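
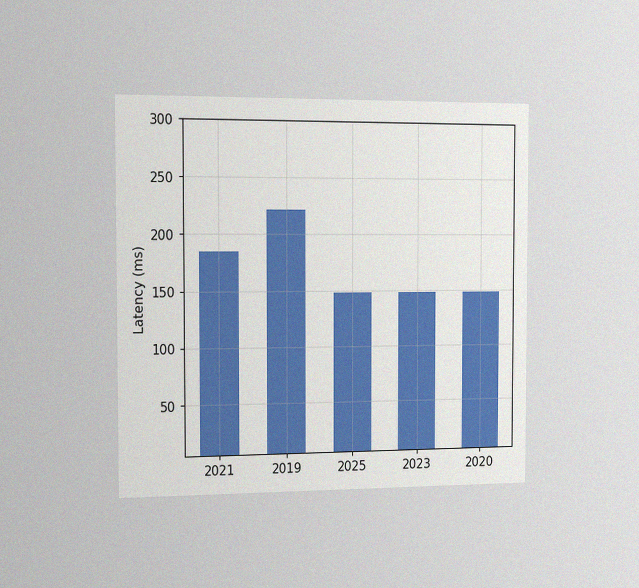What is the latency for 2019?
222ms

The chart is viewed slightly from the left, with some photo noise. Reading along the chart's y-axis, the 2019 bar reaches 222ms.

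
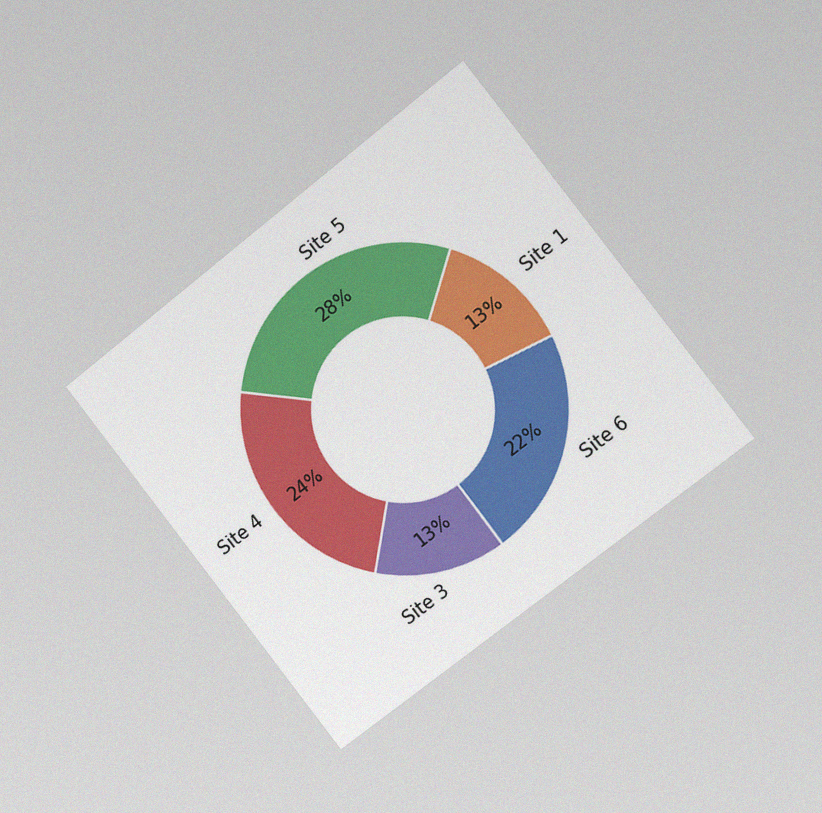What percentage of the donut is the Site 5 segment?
28%

The chart is tilted about 38° counter-clockwise and viewed at a slight angle, with some photo noise. The Site 5 segment takes up 28% of the ring.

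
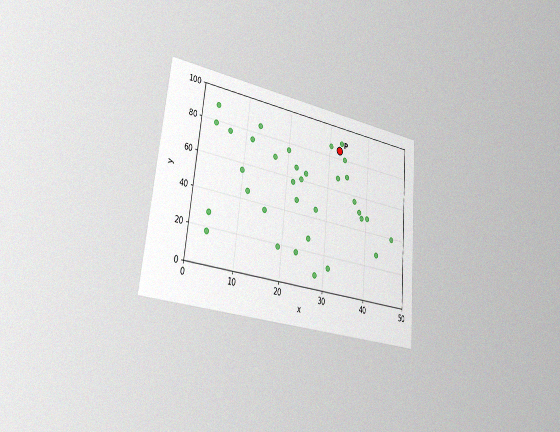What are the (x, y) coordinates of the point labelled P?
(32.5, 85)

The chart is tilted about 6° clockwise and viewed slightly from the left, with some photo noise. Following the gridlines from P to each axis, P sits at (32.5, 85).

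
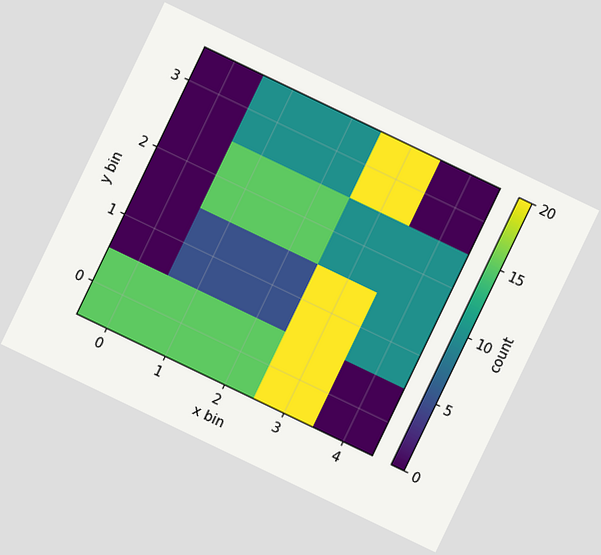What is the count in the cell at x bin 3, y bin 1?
20

The chart is tilted about 26° clockwise. Matching the cell (3, 1) against the colorbar gives 20.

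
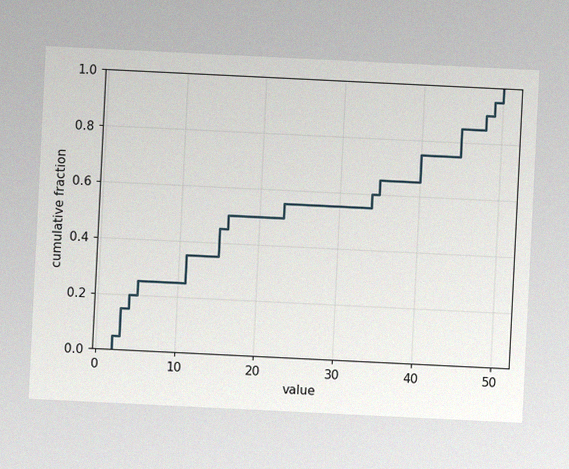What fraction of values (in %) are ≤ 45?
85%

The chart is tilted about 3° clockwise, with some photo noise. At x=45 the ECDF step is at 85%.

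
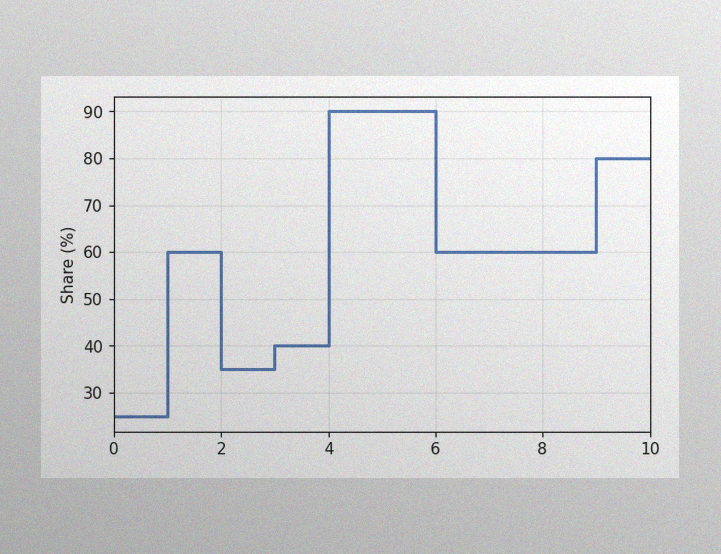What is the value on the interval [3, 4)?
The image has some photo noise and uneven lighting. On [3, 4) the step sits at 40%.

40%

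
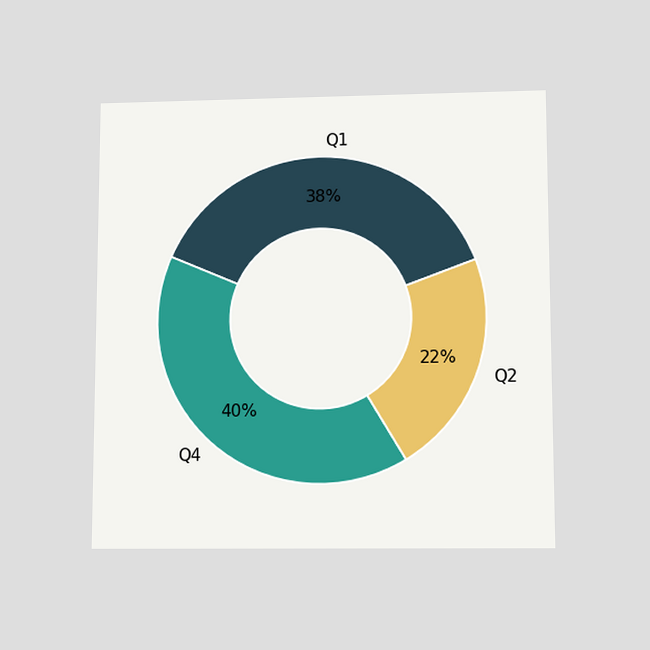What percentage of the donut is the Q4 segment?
The chart is viewed slightly from below. The Q4 segment takes up 40% of the ring.

40%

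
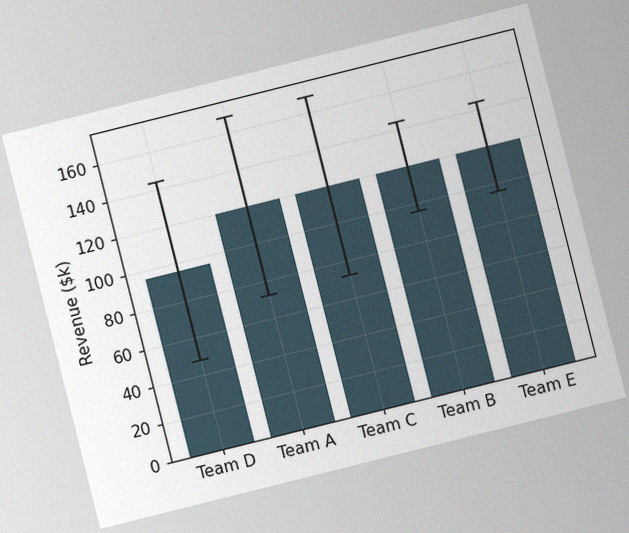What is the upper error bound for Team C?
$168k

The chart is tilted about 14° counter-clockwise, with some photo noise. The Team C bar's upper whisker reaches $168k.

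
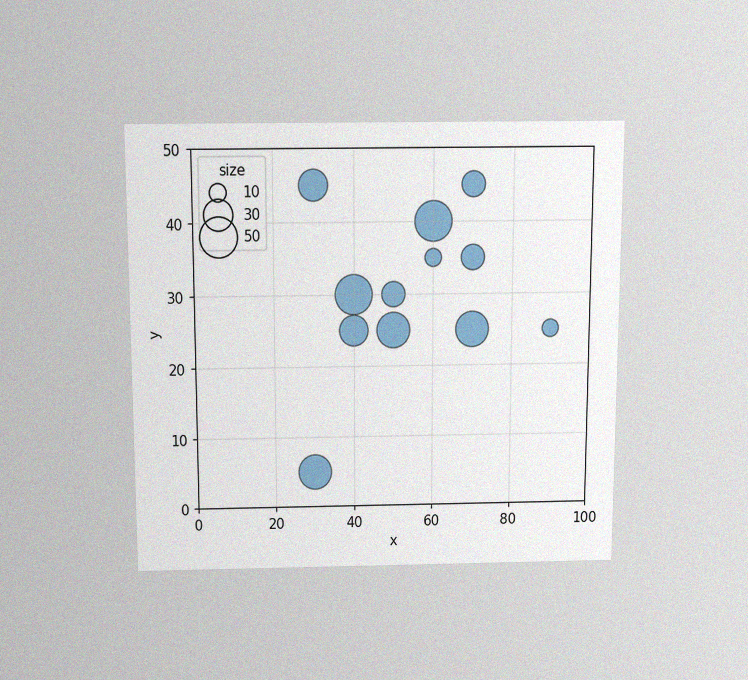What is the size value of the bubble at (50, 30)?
20

The chart is viewed slightly from above, with some photo noise. Matching the bubble at (50, 30) against the size legend gives 20.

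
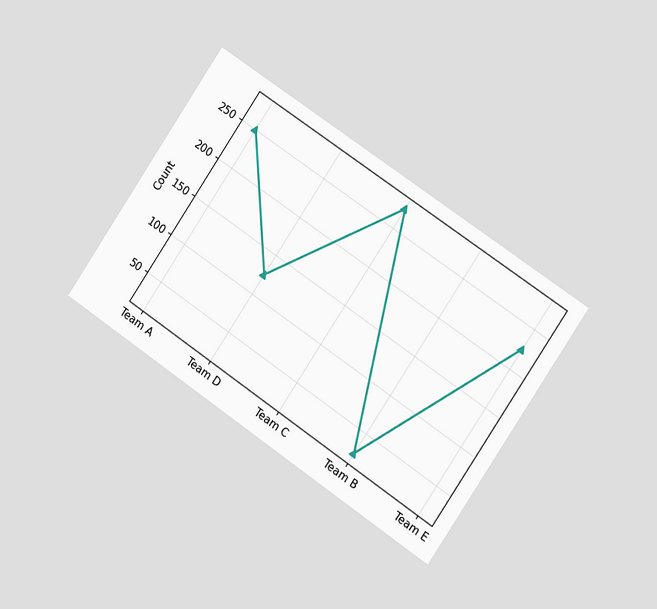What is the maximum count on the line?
275

The chart is tilted about 34° clockwise and viewed slightly from the right. The highest point is at Team C, and reading across to the y-axis gives 275.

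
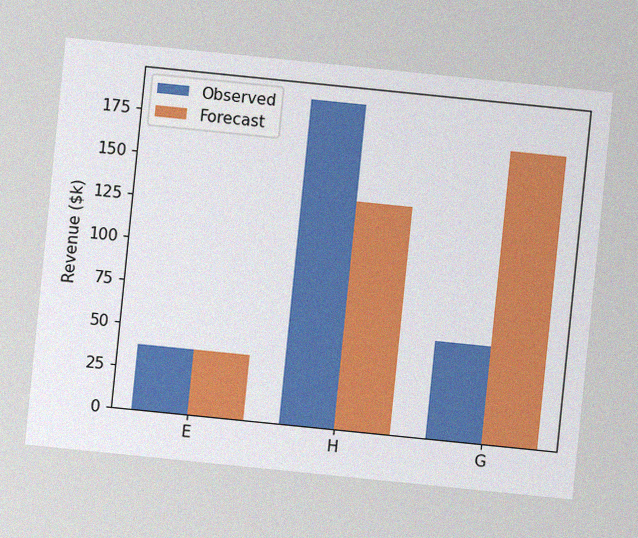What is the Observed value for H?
$190k

The chart is tilted about 6° clockwise, with some photo noise. The Observed bar at H reaches $190k on the y-axis.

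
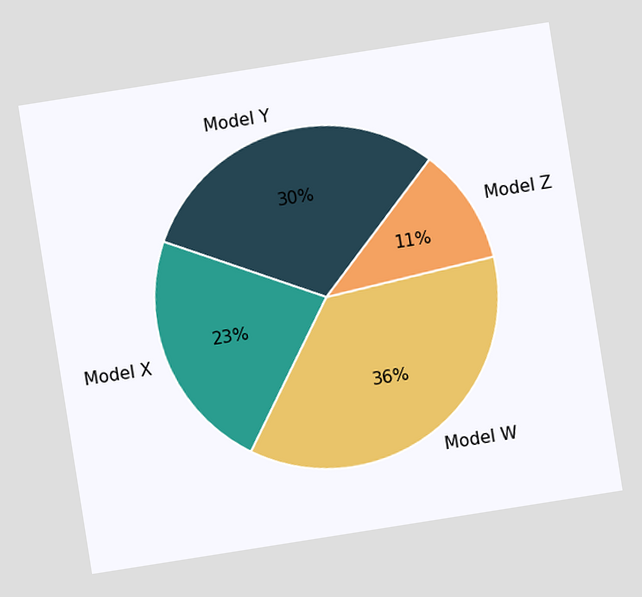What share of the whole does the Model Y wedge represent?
The chart is tilted about 9° counter-clockwise. The Model Y slice takes up 30% of the pie.

30%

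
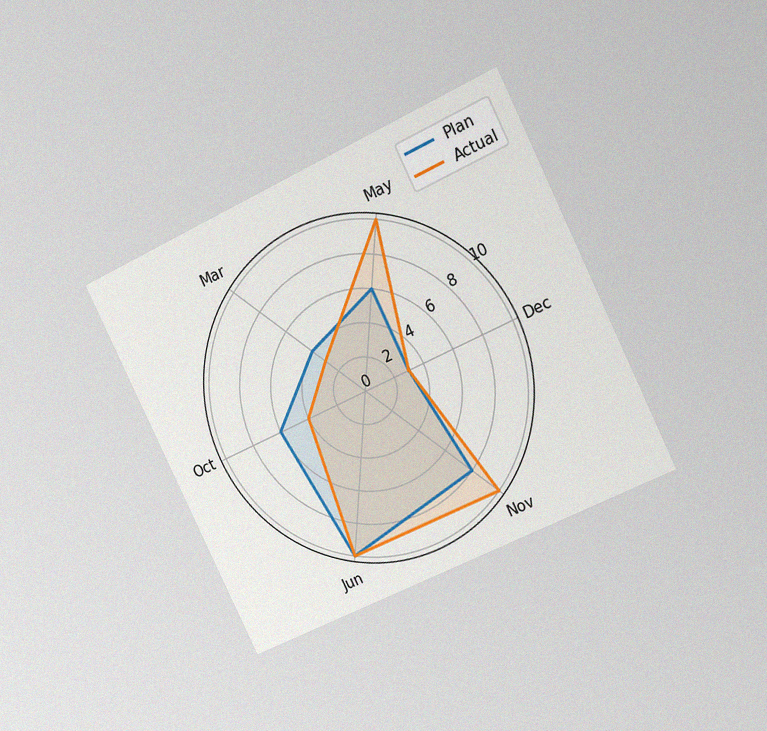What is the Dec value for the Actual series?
The chart is tilted about 26° counter-clockwise and viewed slightly from the right, with some photo noise. On the Dec axis, Actual reaches 3.

3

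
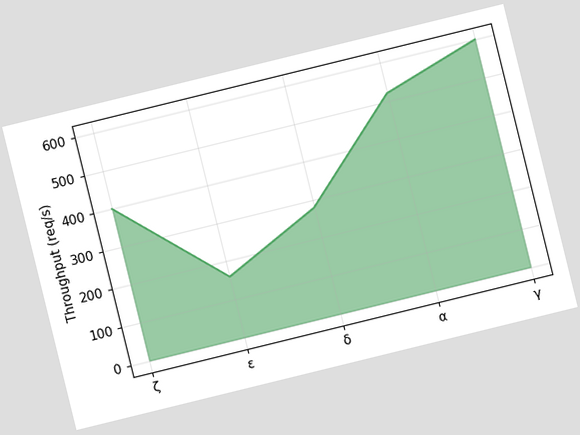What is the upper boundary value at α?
The chart is tilted about 14° counter-clockwise. At α the upper boundary is at 520req/s.

520req/s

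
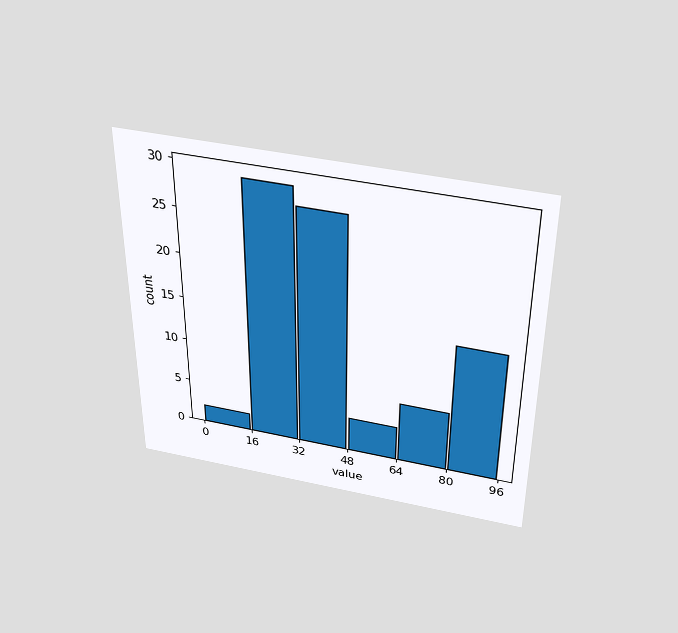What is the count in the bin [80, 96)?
15

The chart is viewed slightly from above. The [80, 96) bin has height 15.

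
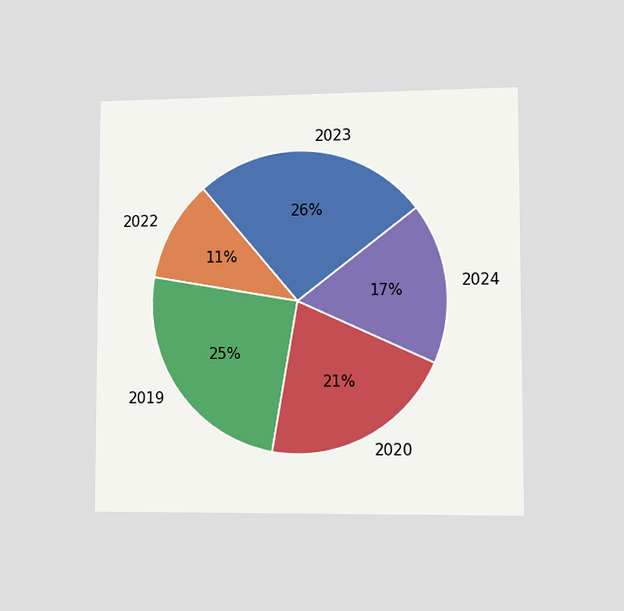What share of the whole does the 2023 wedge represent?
The chart is viewed slightly from the right. The 2023 slice takes up 26% of the pie.

26%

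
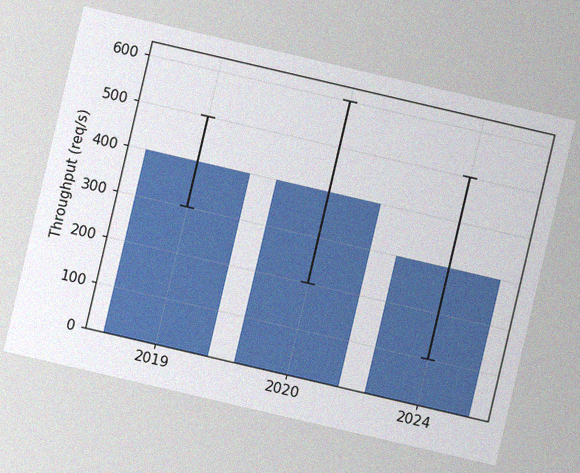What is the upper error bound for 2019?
The chart is tilted about 13° clockwise, with some photo noise. The 2019 bar's upper whisker reaches 500req/s.

500req/s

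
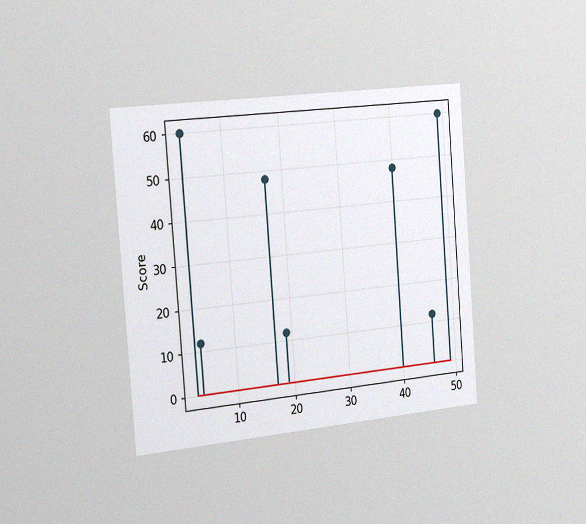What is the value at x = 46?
The chart is tilted about 4° counter-clockwise and viewed slightly from the left, with some photo noise. The stem at x=46 reaches 12.

12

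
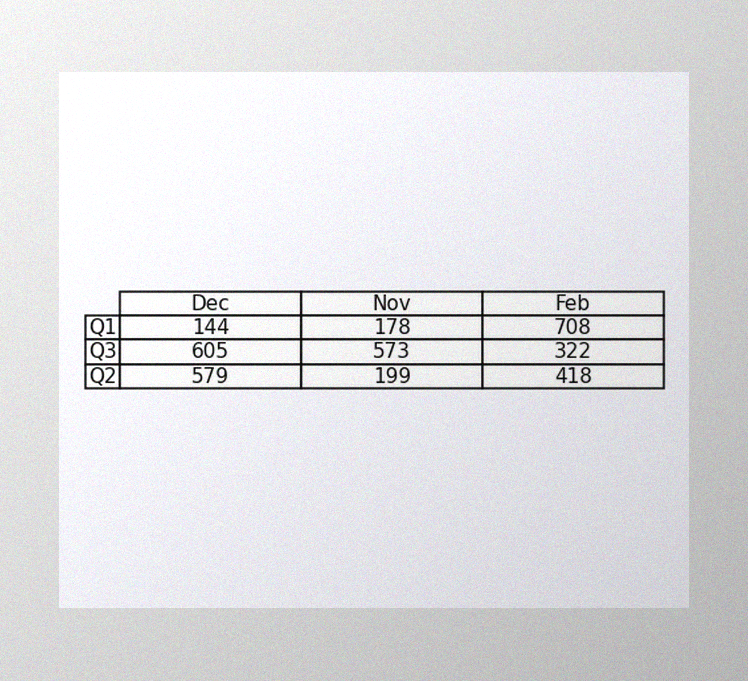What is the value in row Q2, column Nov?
The image has some photo noise and uneven lighting. The (Q2, Nov) cell reads 199.

199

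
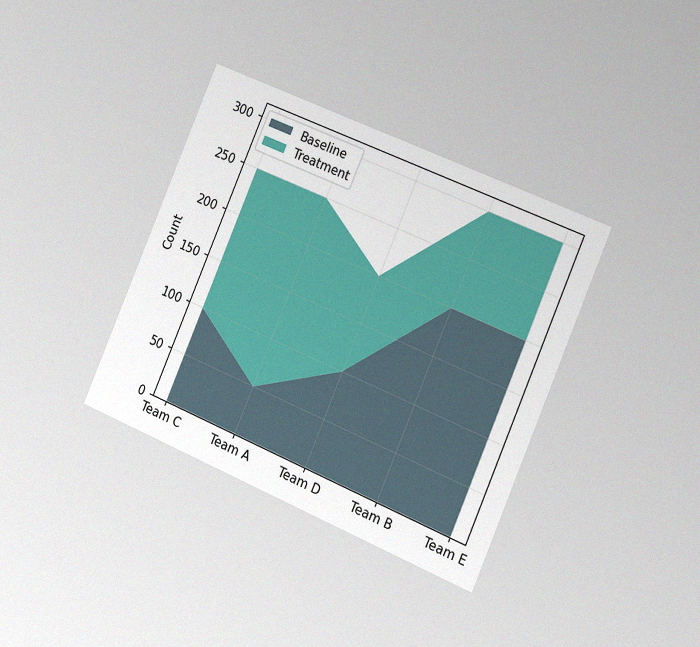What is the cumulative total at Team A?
The chart is tilted about 23° clockwise and viewed slightly from the right, with some photo noise. The stacked total at Team A reaches 250.

250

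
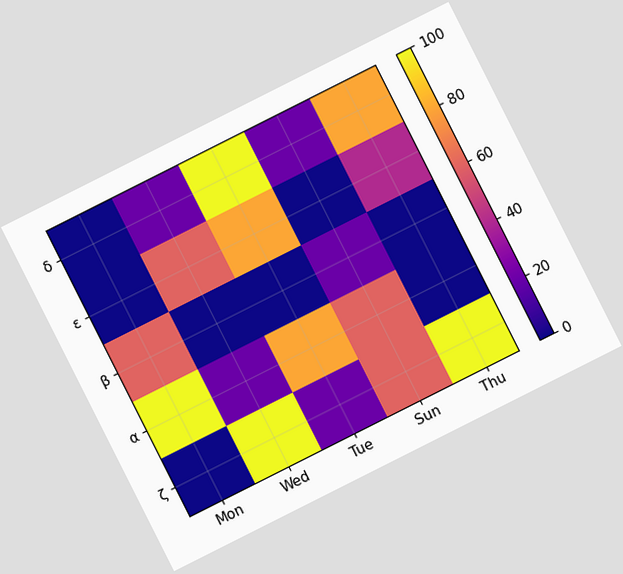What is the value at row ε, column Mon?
0

The chart is tilted about 27° counter-clockwise. Matching cell (ε, Mon) against the colorbar gives 0.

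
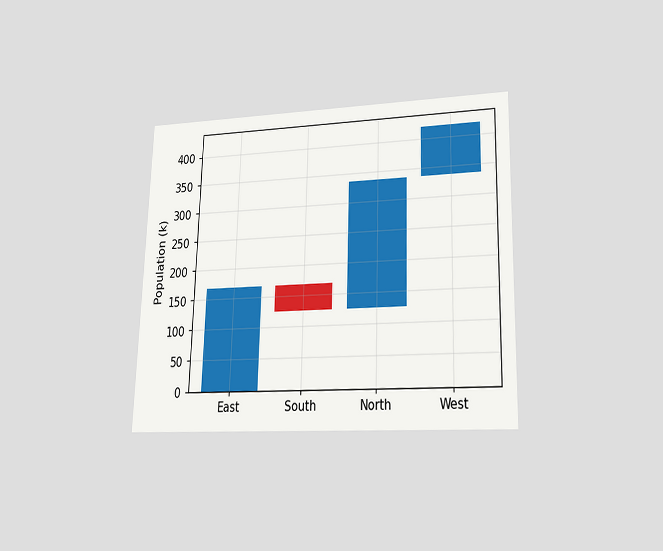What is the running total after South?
The chart is viewed at a slight angle. After South the running total reaches 126k.

126k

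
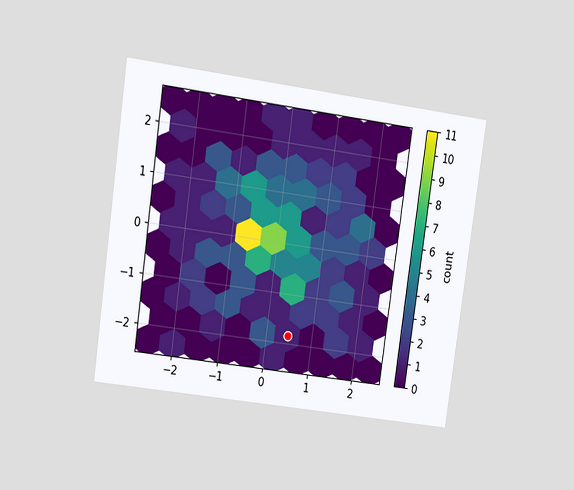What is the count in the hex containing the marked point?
The chart is tilted about 8° clockwise and viewed at a slight angle. The marked hex reads 1 on the colorbar.

1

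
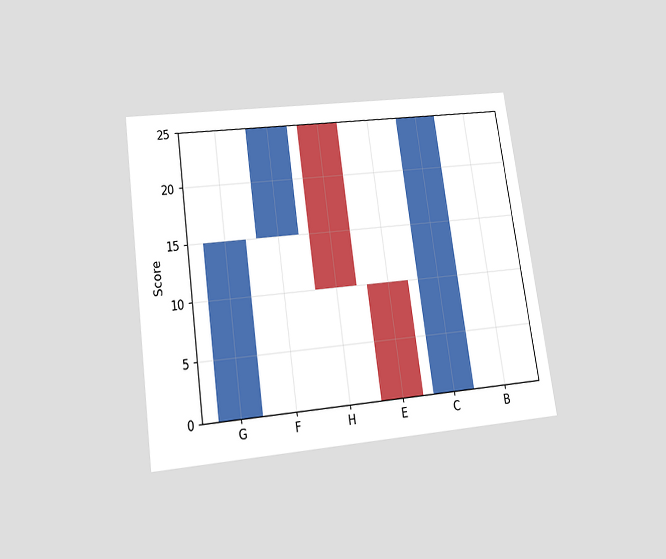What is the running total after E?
0

The chart is tilted about 8° counter-clockwise and viewed slightly from below. After E the running total reaches 0.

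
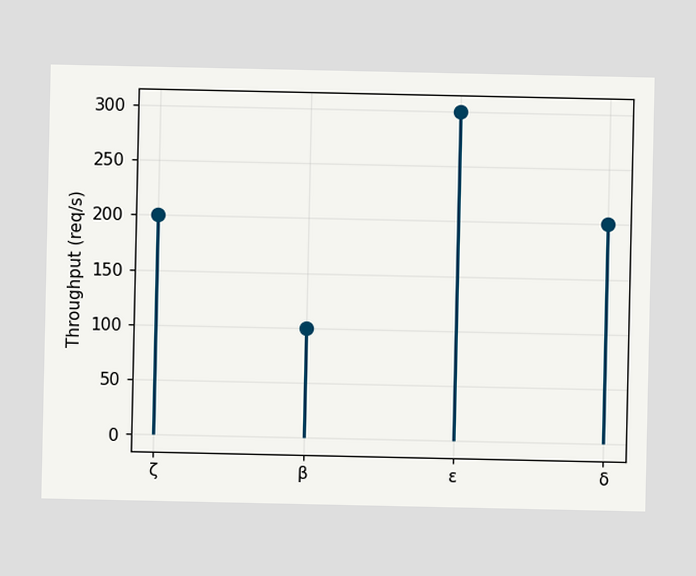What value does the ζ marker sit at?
200req/s

The ζ marker sits at 200req/s.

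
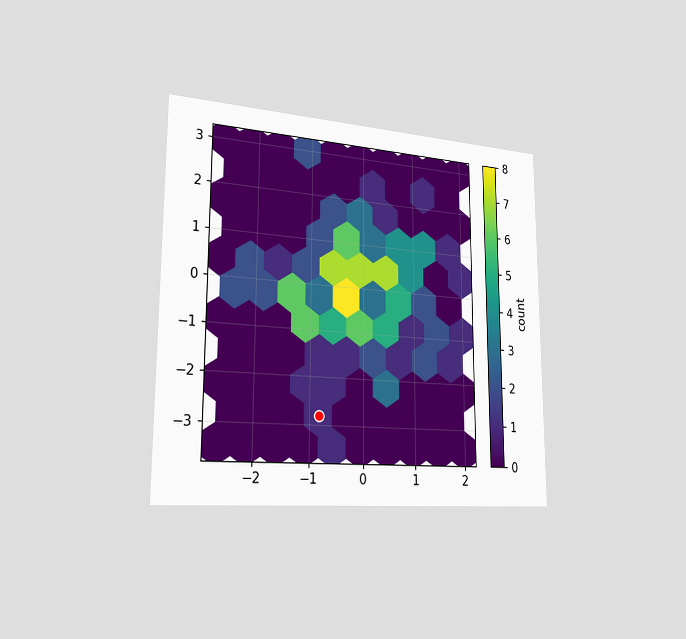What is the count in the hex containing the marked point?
1

The chart is viewed slightly from the left. The marked hex reads 1 on the colorbar.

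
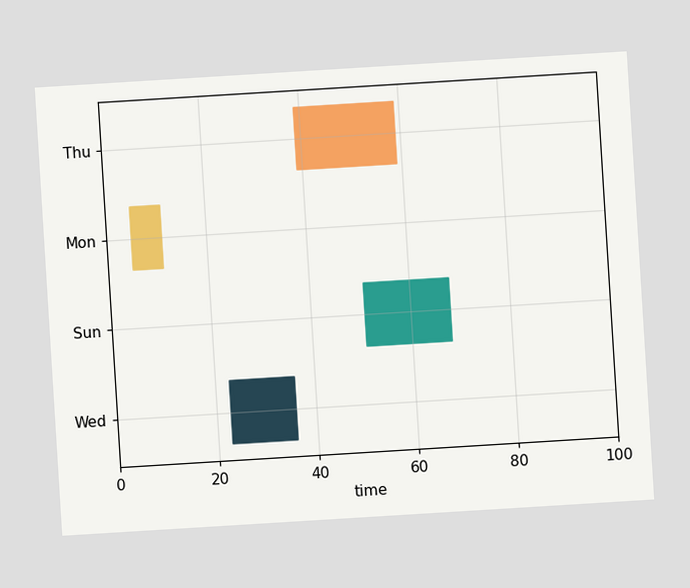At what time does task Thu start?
39

The chart is tilted about 4° counter-clockwise. The Thu bar begins at t=39.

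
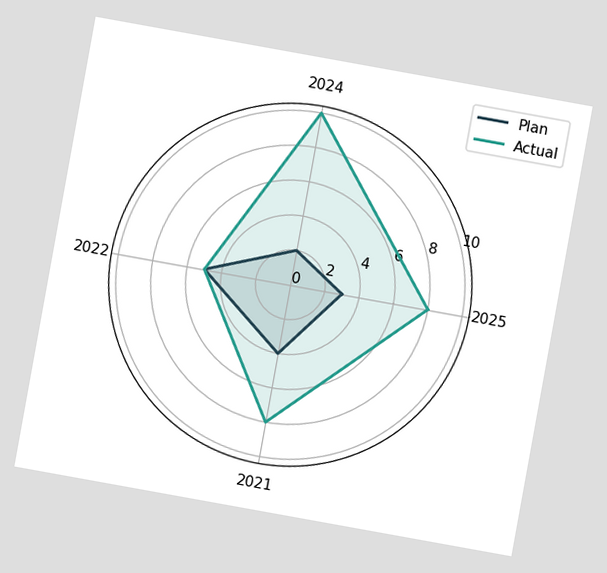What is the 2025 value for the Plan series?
The chart is tilted about 10° clockwise. On the 2025 axis, Plan reaches 3.

3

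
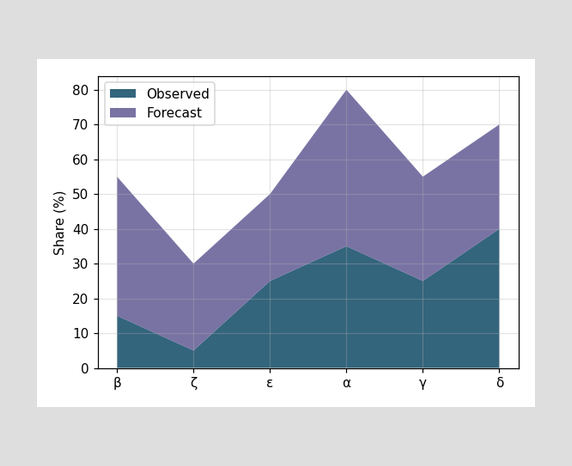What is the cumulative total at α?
80%

The stacked total at α reaches 80%.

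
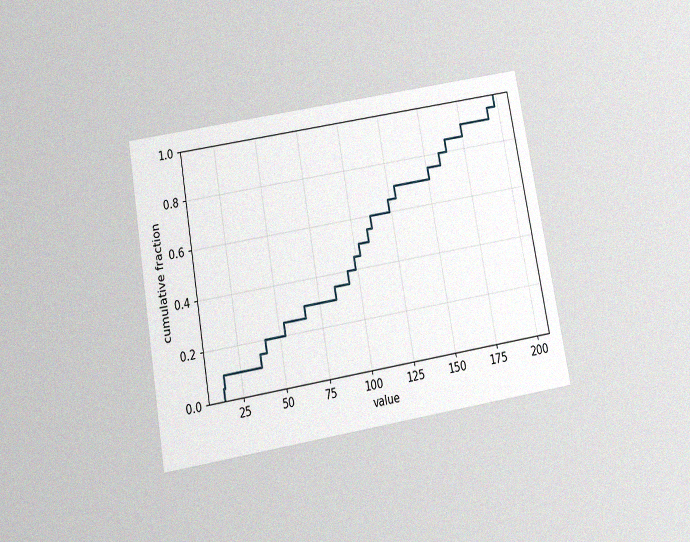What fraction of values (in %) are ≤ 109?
55%

The chart is tilted about 10° counter-clockwise and viewed slightly from below, with some photo noise. At x=109 the ECDF step is at 55%.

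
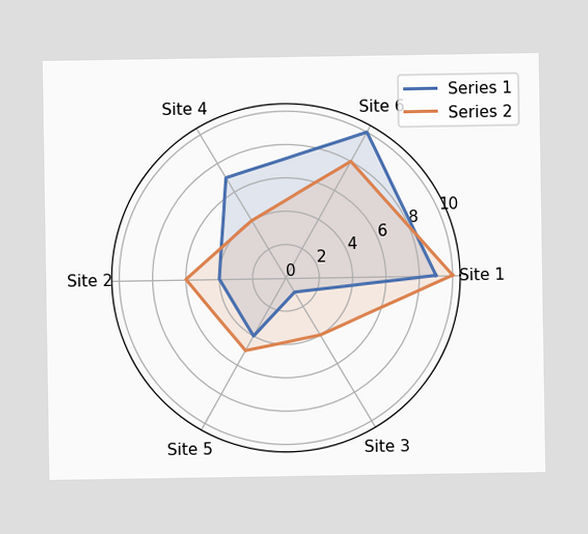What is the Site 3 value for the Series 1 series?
On the Site 3 axis, Series 1 reaches 1.

1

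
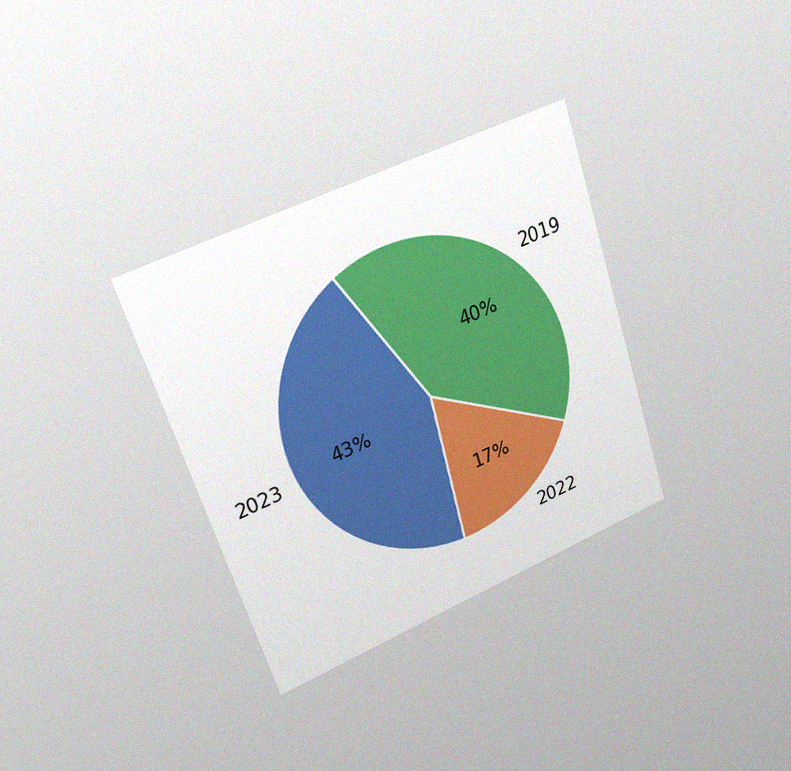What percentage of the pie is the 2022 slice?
17%

The chart is tilted about 18° counter-clockwise and viewed slightly from the left, with some photo noise. The 2022 slice takes up 17% of the pie.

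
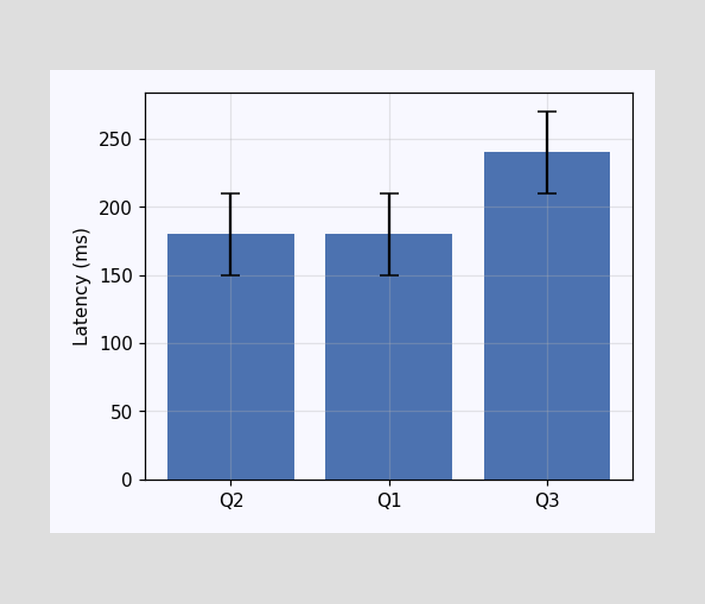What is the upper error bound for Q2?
210ms

The Q2 bar's upper whisker reaches 210ms.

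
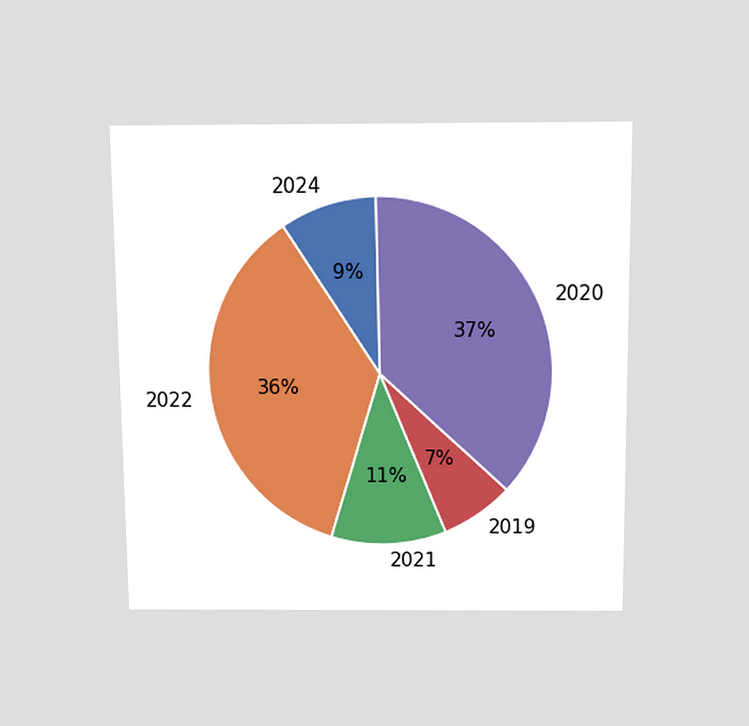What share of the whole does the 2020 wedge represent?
The chart is viewed slightly from above. The 2020 slice takes up 37% of the pie.

37%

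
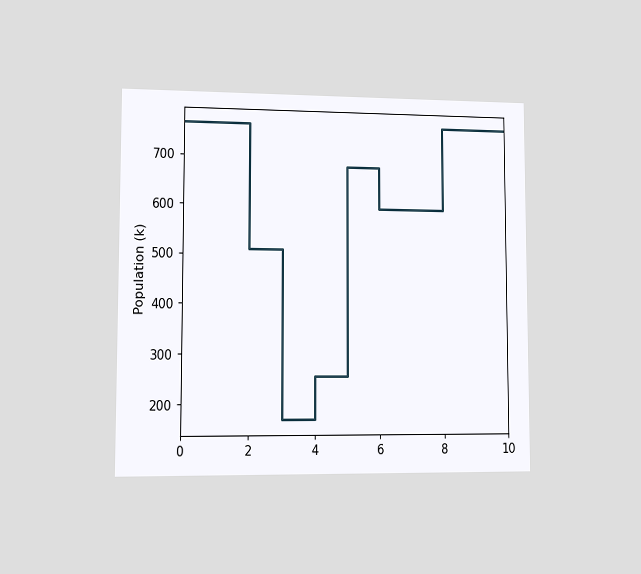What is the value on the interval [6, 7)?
595k

The chart is viewed at a slight angle. On [6, 7) the step sits at 595k.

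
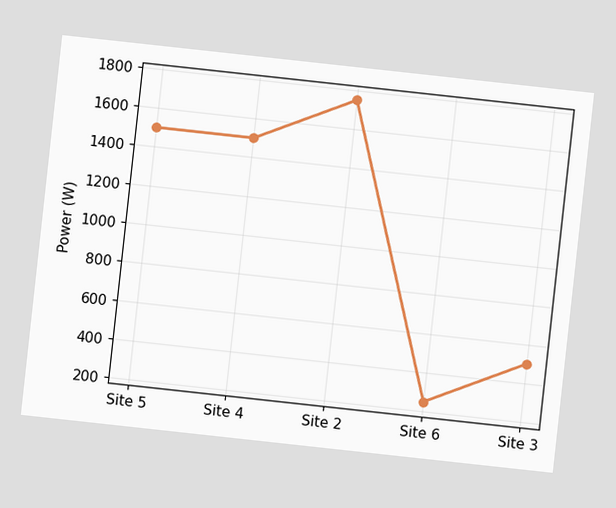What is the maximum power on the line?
1750W

The chart is tilted about 6° clockwise. The highest point is at Site 2, and reading across to the y-axis gives 1750W.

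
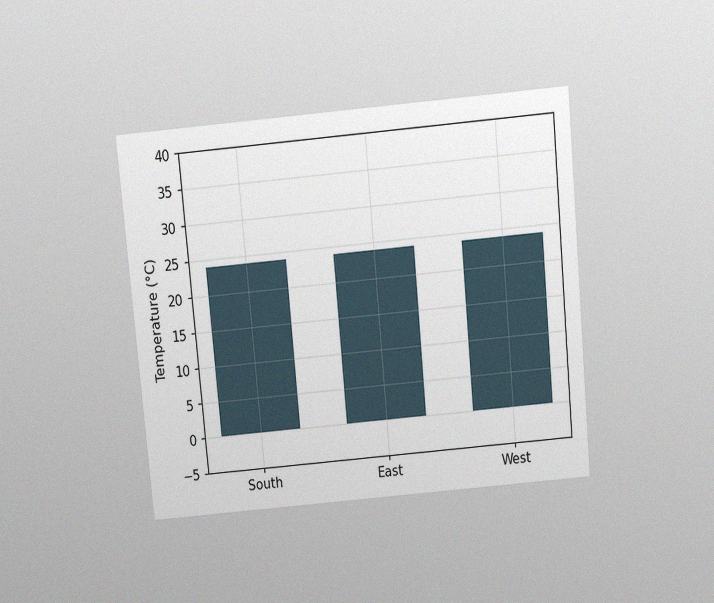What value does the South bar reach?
24°C

The chart is tilted about 5° counter-clockwise and viewed slightly from above, with some photo noise. Reading along the chart's y-axis, the South bar reaches 24°C.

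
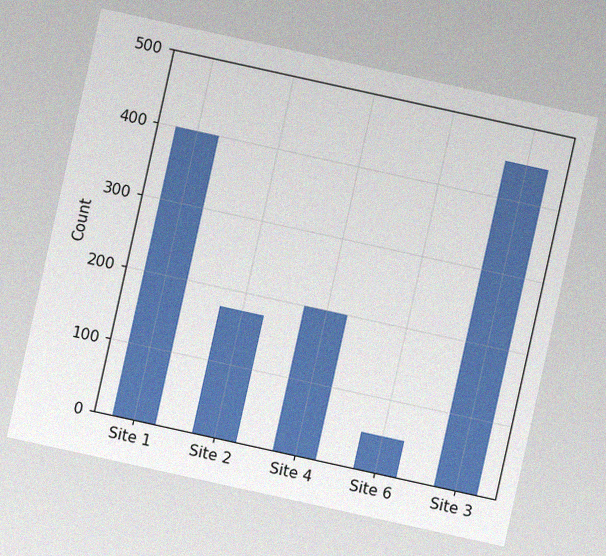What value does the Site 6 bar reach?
50

The chart is tilted about 12° clockwise, with some photo noise. Reading along the chart's y-axis, the Site 6 bar reaches 50.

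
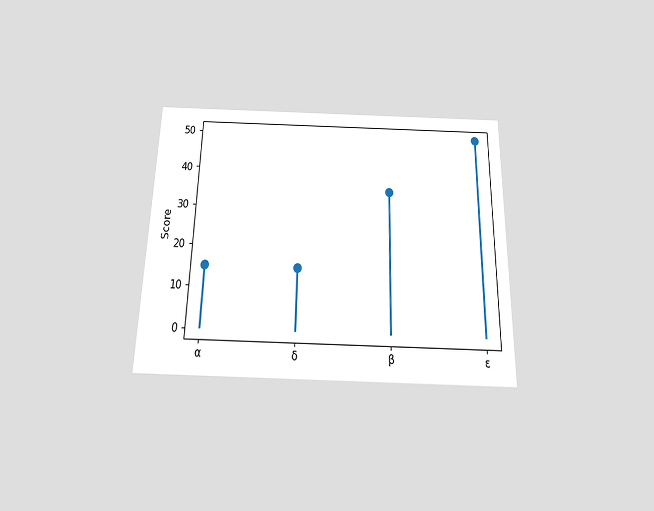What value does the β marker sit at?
The chart is viewed slightly from below. The β marker sits at 35.

35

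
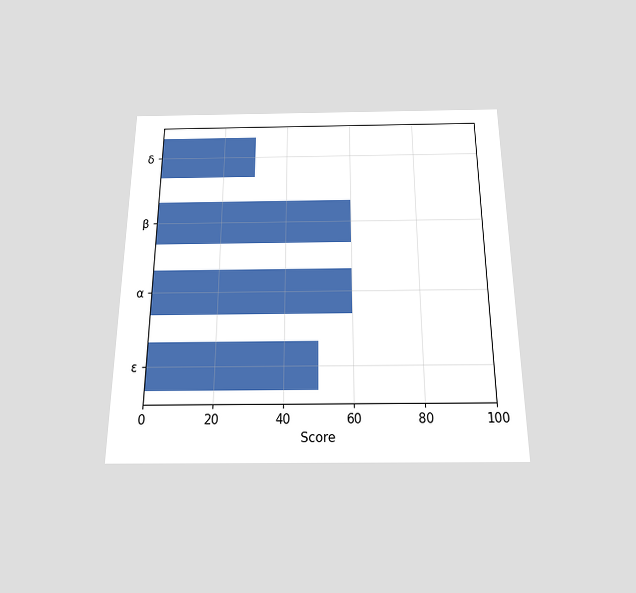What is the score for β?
The chart is viewed slightly from below. Reading along the chart's x-axis, the β bar reaches 60.

60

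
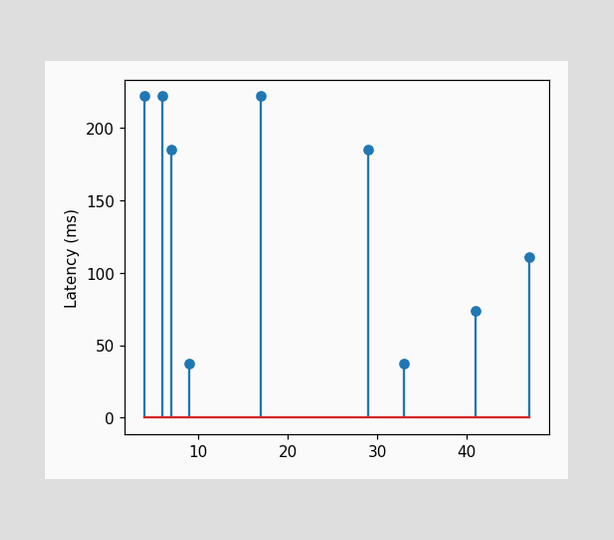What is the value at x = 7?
The stem at x=7 reaches 185ms.

185ms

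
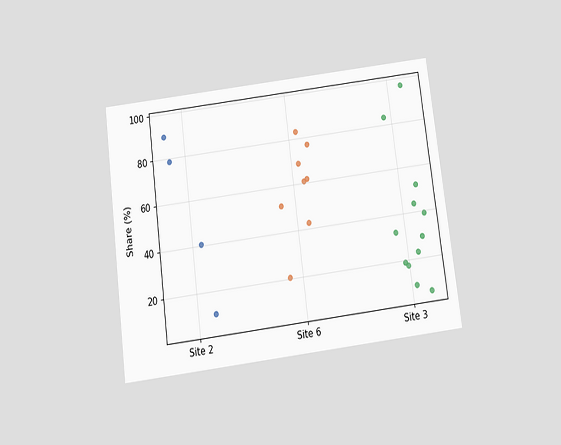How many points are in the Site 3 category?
12

The chart is tilted about 7° counter-clockwise and viewed slightly from below. Counting the markers in the Site 3 column gives 12.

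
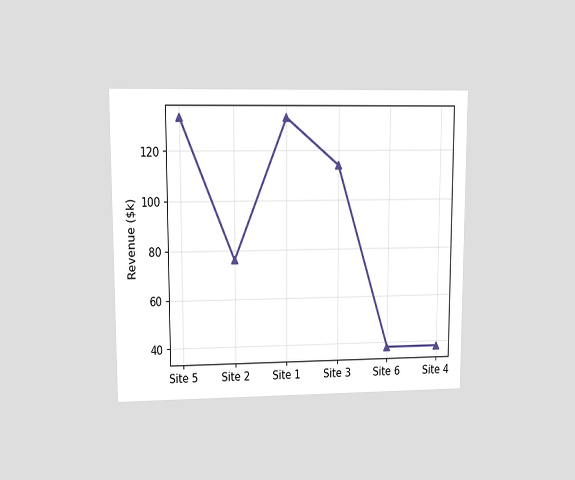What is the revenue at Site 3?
The chart is viewed at a slight angle. At Site 3, the line is at $114k.

$114k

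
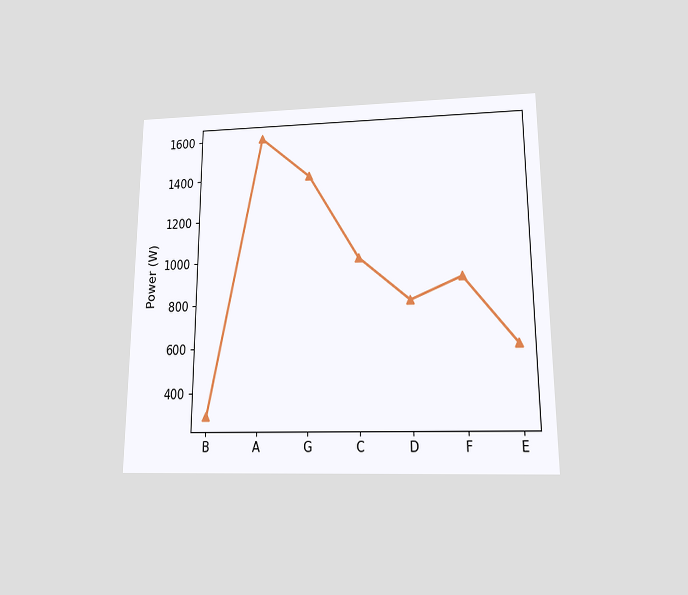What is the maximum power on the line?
1600W

The chart is viewed slightly from below. The highest point is at A, and reading across to the y-axis gives 1600W.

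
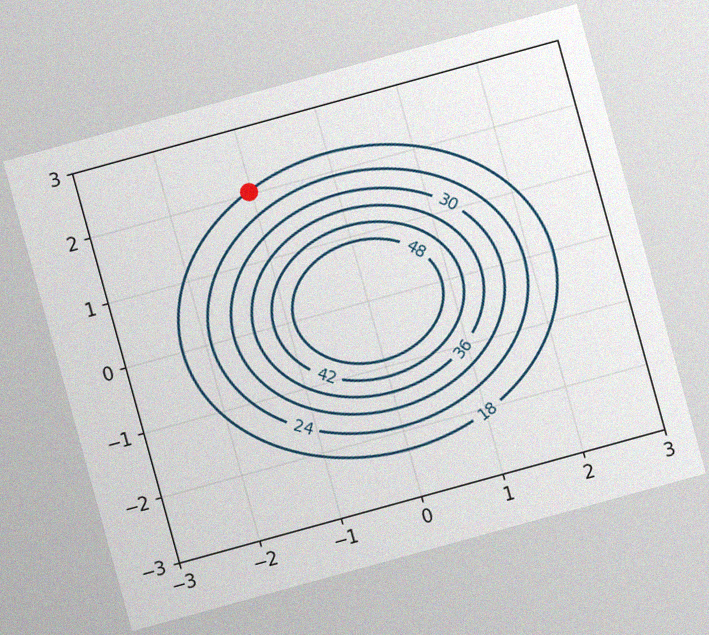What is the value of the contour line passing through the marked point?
The chart is tilted about 15° counter-clockwise, with some photo noise. The marked point sits on the contour labelled 18.

18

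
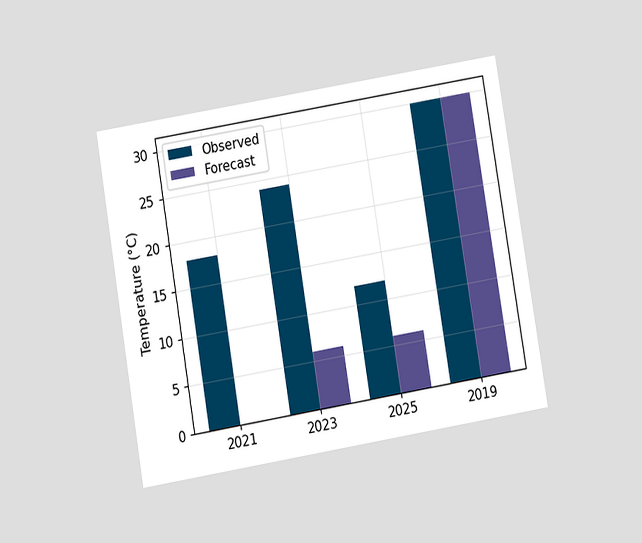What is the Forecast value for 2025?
6°C

The chart is tilted about 9° counter-clockwise and viewed slightly from below. The Forecast bar at 2025 reaches 6°C on the y-axis.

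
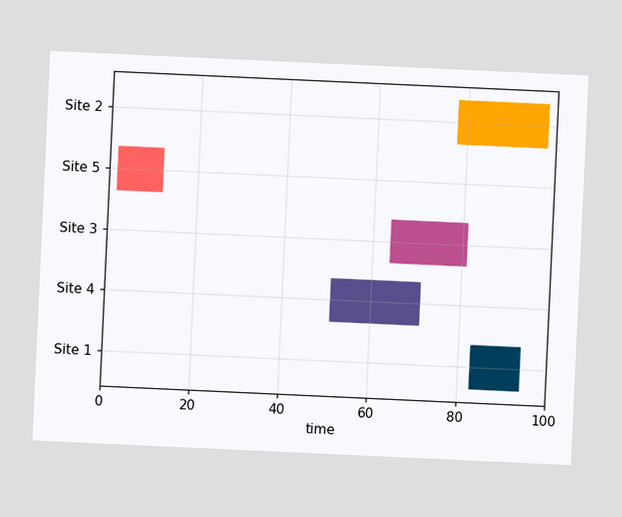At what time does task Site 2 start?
78

The chart is tilted about 3° clockwise. The Site 2 bar begins at t=78.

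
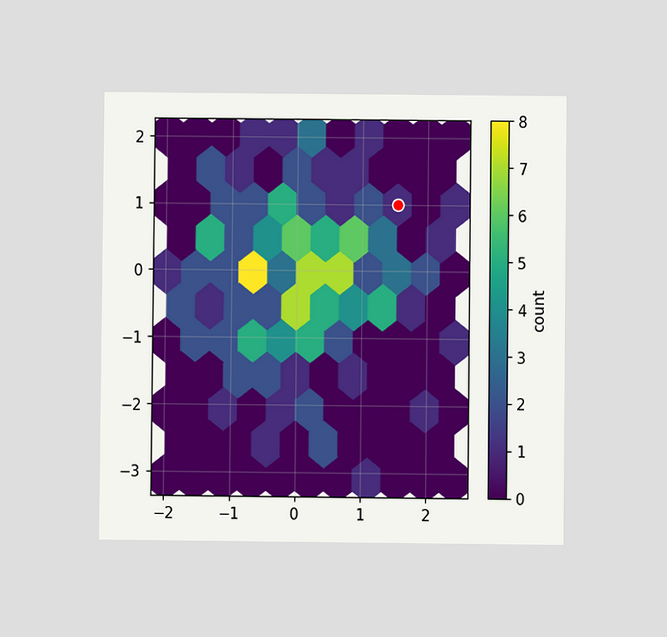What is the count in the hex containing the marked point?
1

The chart is viewed at a slight angle. The marked hex reads 1 on the colorbar.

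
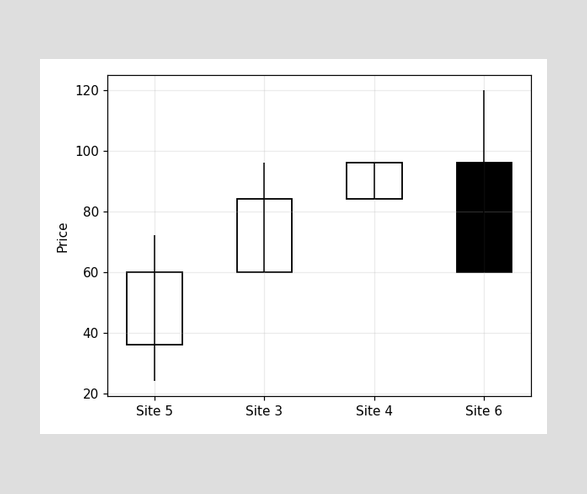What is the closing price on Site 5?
60

The Site 5 candle closes at 60.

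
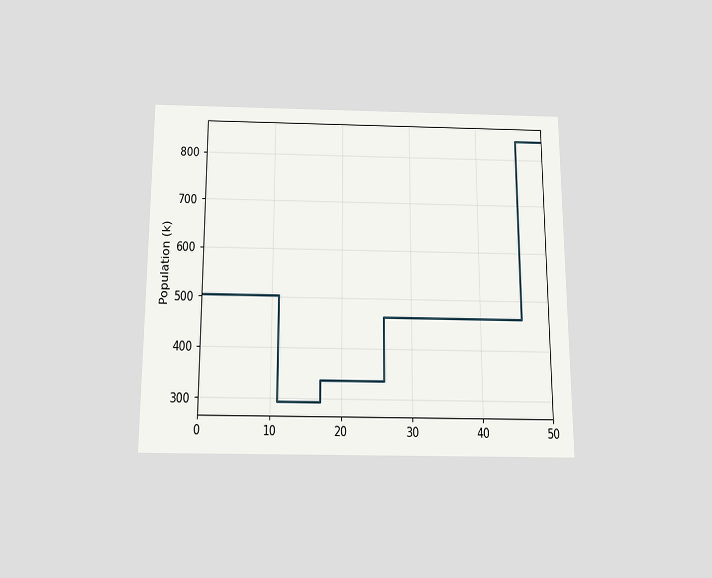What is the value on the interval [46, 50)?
The chart is viewed slightly from below. On [46, 50) the step sits at 840k.

840k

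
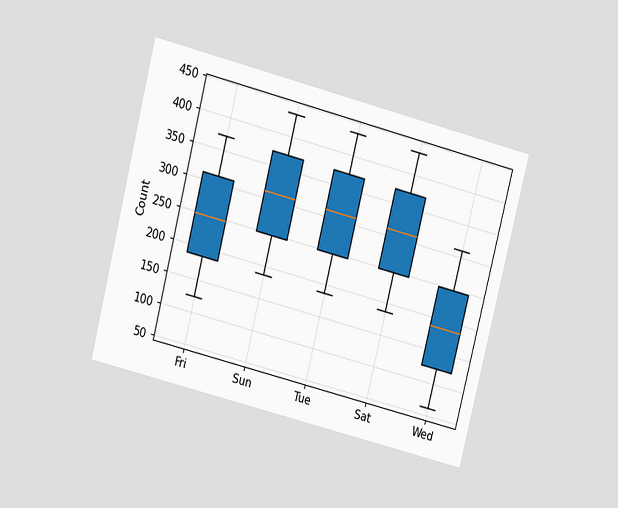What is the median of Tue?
310

The chart is tilted about 14° clockwise and viewed slightly from above. The median line in the Tue box sits at 310.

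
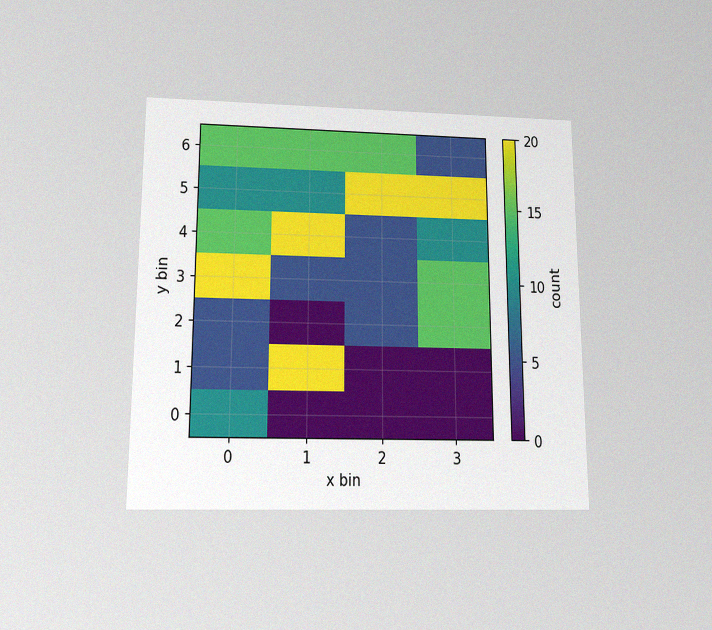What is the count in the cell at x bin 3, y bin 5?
The chart is viewed slightly from below, with some photo noise. Matching the cell (3, 5) against the colorbar gives 20.

20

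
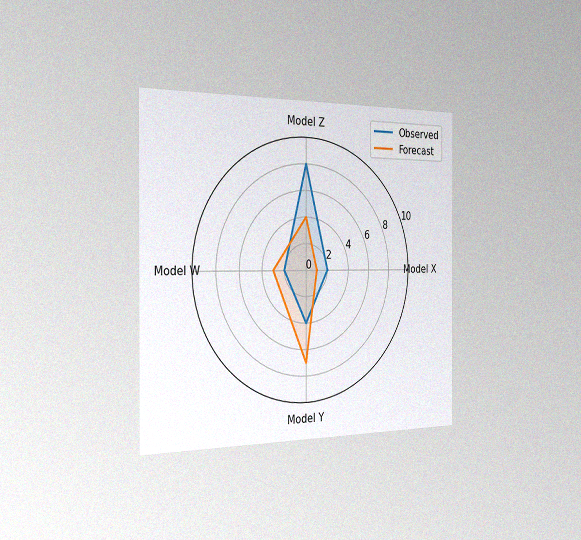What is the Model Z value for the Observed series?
The chart is viewed slightly from the left, with some photo noise. On the Model Z axis, Observed reaches 8.

8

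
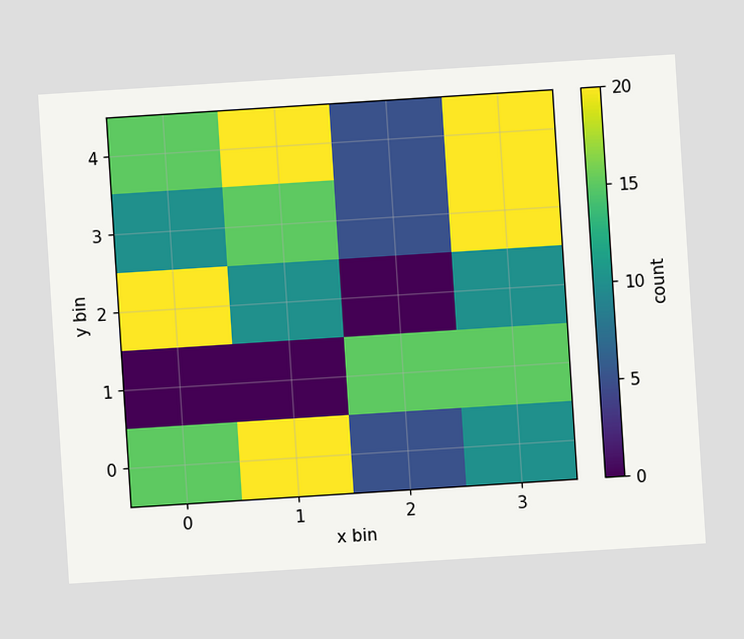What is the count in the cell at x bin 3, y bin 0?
10

The chart is tilted about 4° counter-clockwise. Matching the cell (3, 0) against the colorbar gives 10.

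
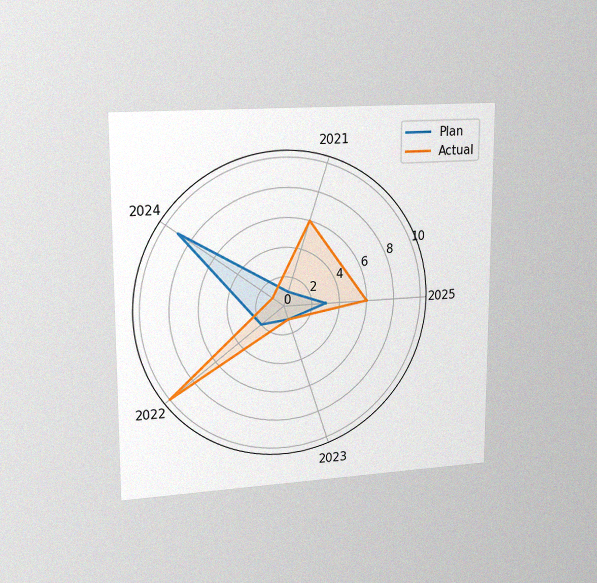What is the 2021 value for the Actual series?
The chart is viewed slightly from the left, with some photo noise. On the 2021 axis, Actual reaches 6.

6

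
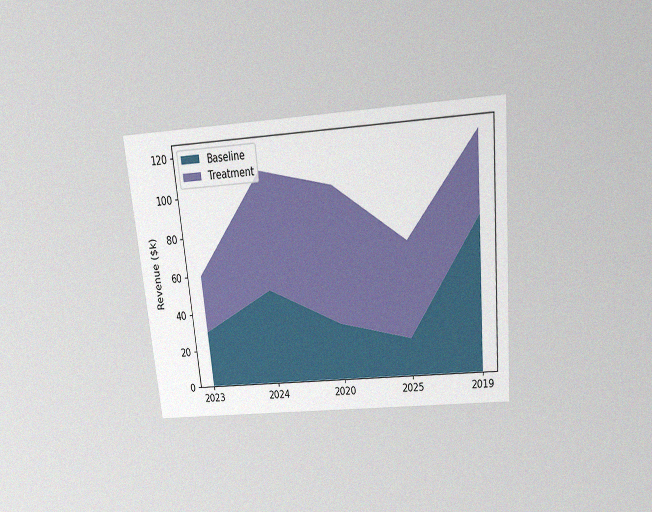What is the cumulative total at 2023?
The chart is tilted about 5° counter-clockwise and viewed slightly from above, with some photo noise. The stacked total at 2023 reaches $60k.

$60k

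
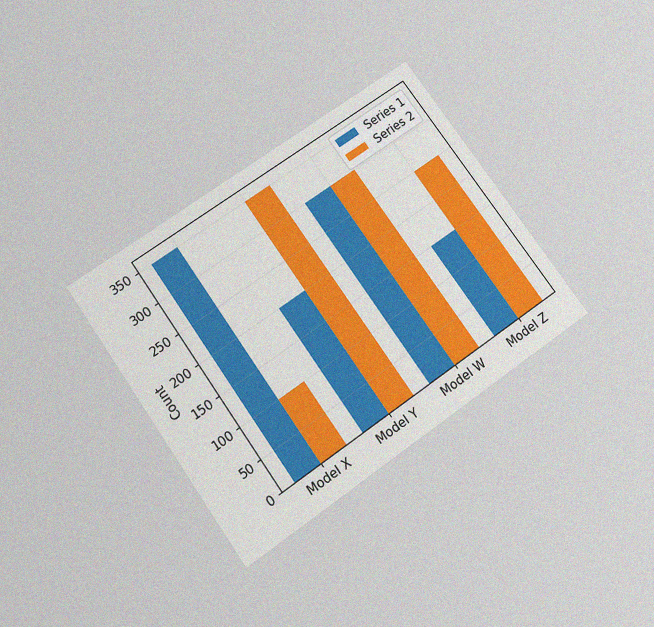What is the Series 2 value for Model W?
300

The chart is tilted about 35° counter-clockwise and viewed slightly from below, with some photo noise. The Series 2 bar at Model W reaches 300 on the y-axis.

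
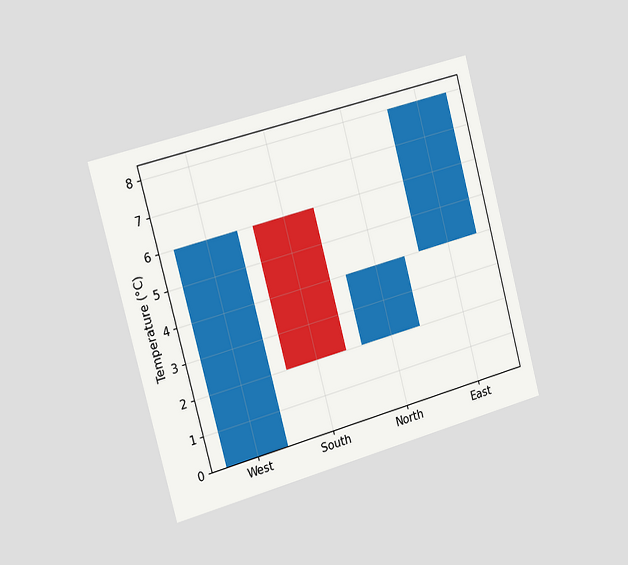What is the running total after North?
4°C

The chart is tilted about 15° counter-clockwise and viewed slightly from the left. After North the running total reaches 4°C.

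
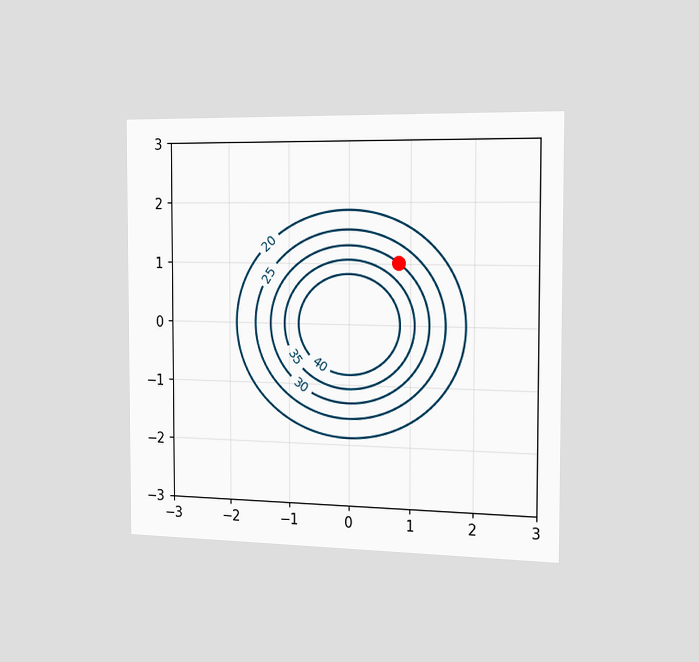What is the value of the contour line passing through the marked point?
The chart is viewed slightly from the right. The marked point sits on the contour labelled 30.

30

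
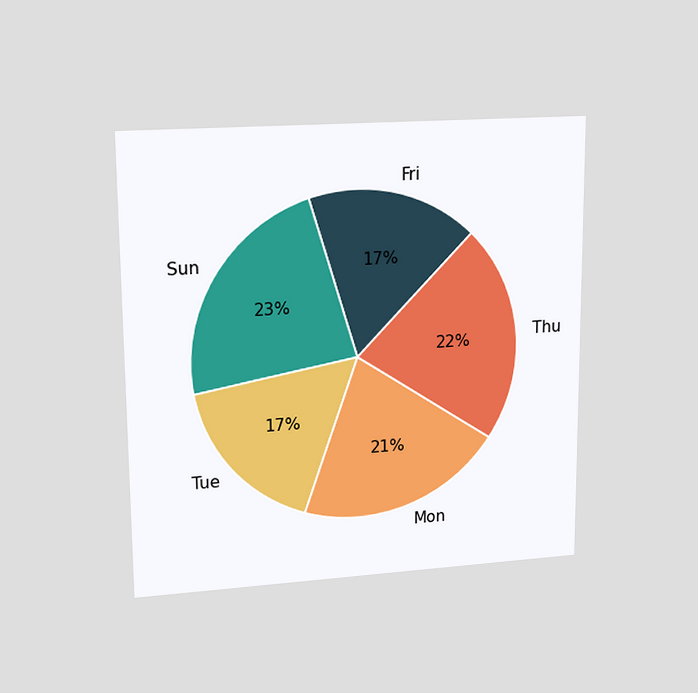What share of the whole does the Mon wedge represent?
21%

The chart is viewed at a slight angle. The Mon slice takes up 21% of the pie.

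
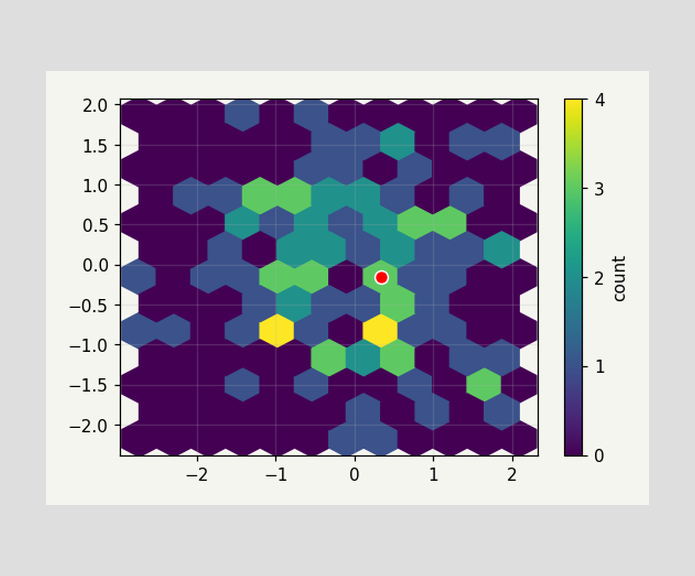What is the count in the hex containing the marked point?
3

The marked hex reads 3 on the colorbar.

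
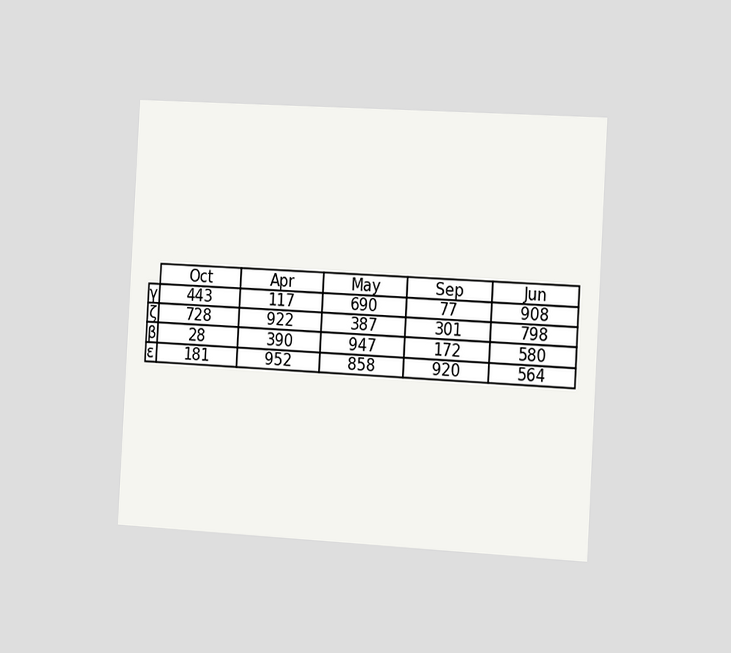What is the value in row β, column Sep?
The chart is tilted about 3° clockwise and viewed slightly from the right. The (β, Sep) cell reads 172.

172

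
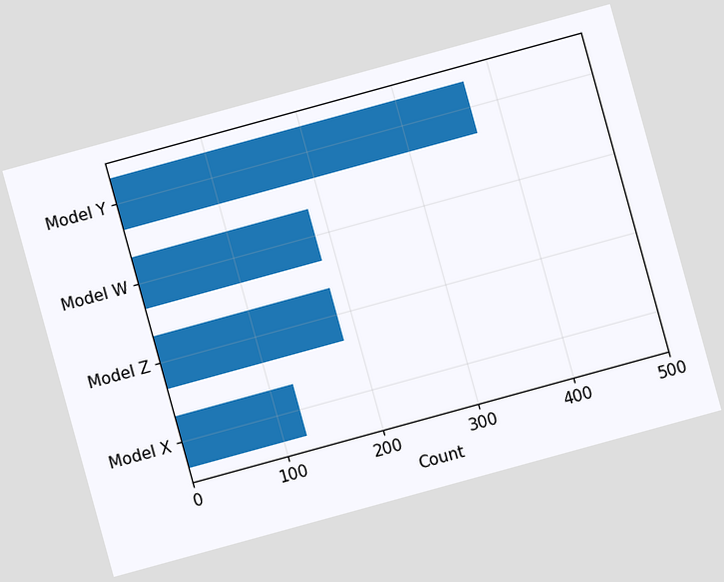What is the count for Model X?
124

The chart is tilted about 15° counter-clockwise. Reading along the chart's x-axis, the Model X bar reaches 124.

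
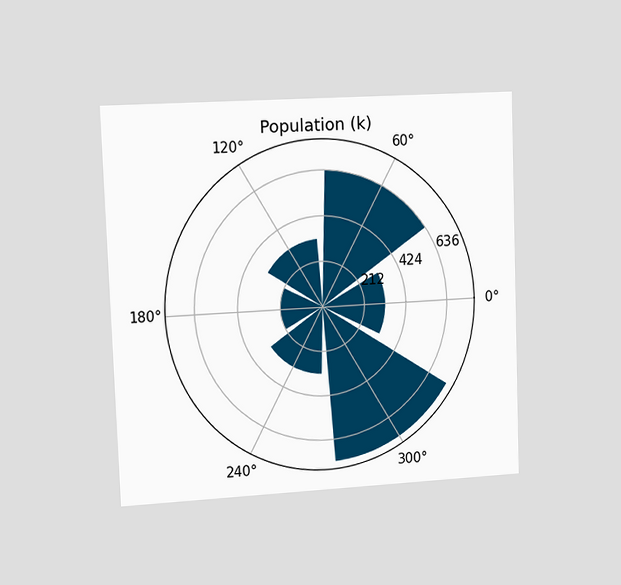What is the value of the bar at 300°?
The chart is tilted about 2° counter-clockwise and viewed slightly from the left. The bar at 300° reaches 742k on the radial axis.

742k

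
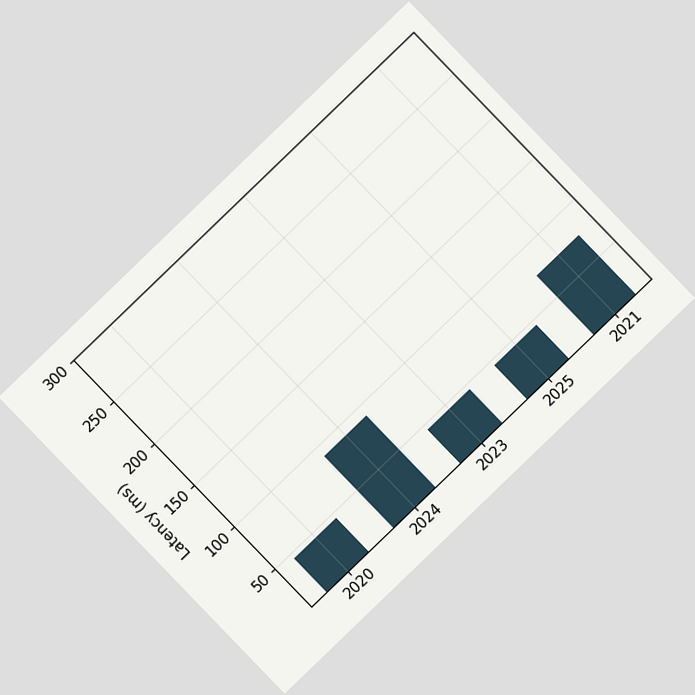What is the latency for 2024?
The chart is tilted about 44° counter-clockwise. Reading along the chart's y-axis, the 2024 bar reaches 90ms.

90ms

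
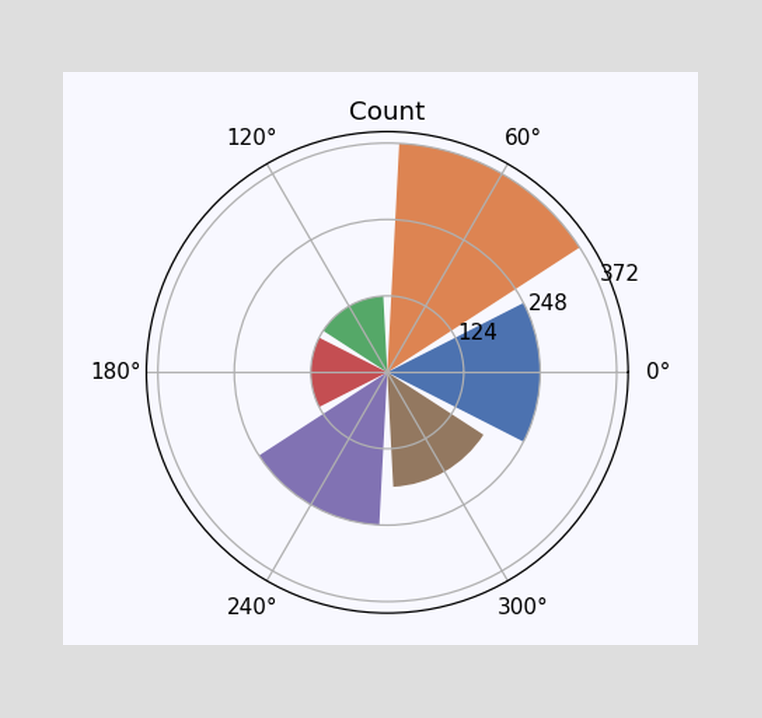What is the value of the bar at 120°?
124

The bar at 120° reaches 124 on the radial axis.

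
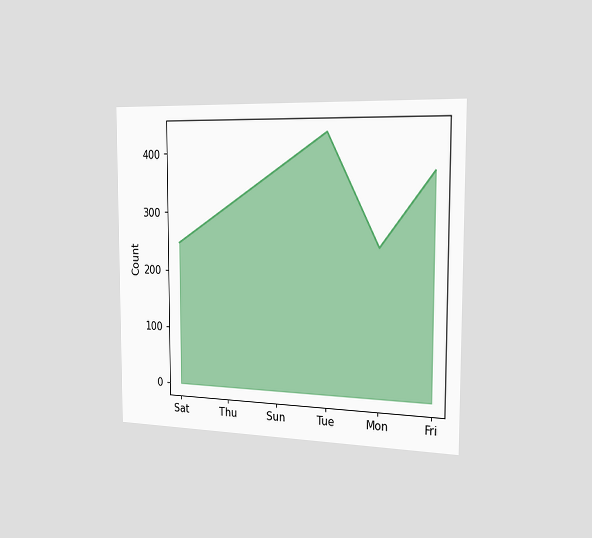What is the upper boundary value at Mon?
248

The chart is viewed slightly from the right. At Mon the upper boundary is at 248.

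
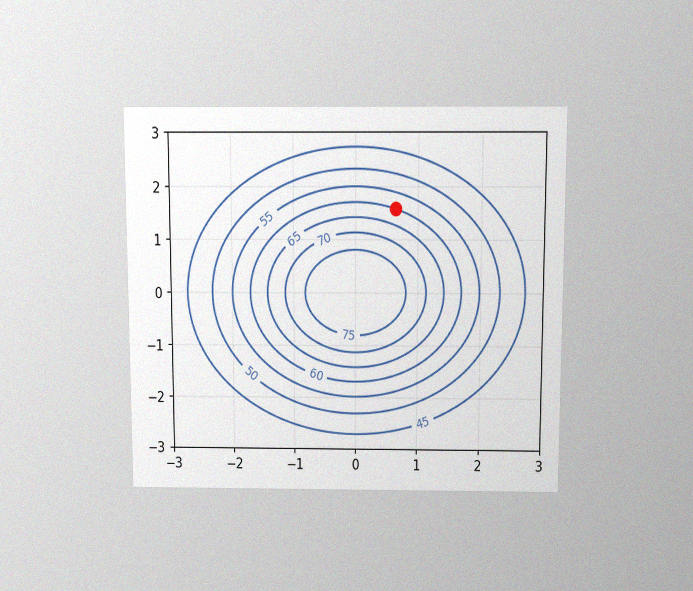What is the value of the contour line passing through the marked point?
60

The chart is viewed slightly from above, with some photo noise. The marked point sits on the contour labelled 60.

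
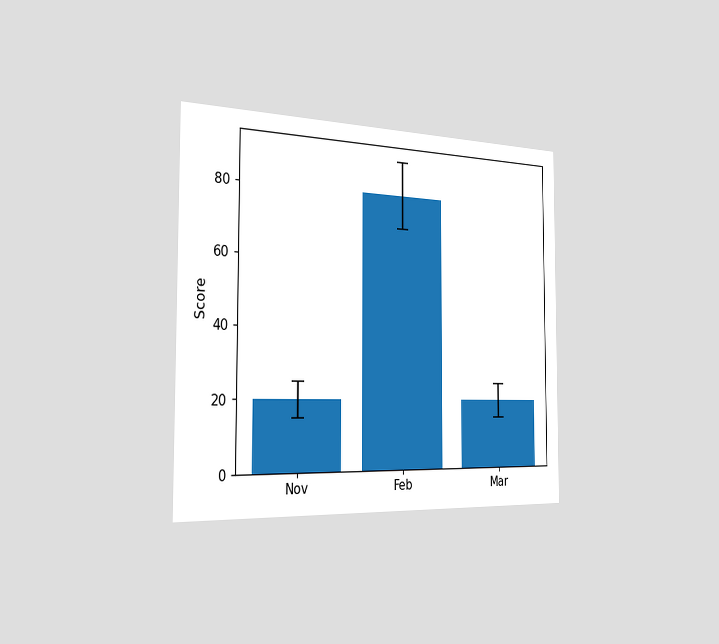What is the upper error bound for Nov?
25

The chart is viewed slightly from the left. The Nov bar's upper whisker reaches 25.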